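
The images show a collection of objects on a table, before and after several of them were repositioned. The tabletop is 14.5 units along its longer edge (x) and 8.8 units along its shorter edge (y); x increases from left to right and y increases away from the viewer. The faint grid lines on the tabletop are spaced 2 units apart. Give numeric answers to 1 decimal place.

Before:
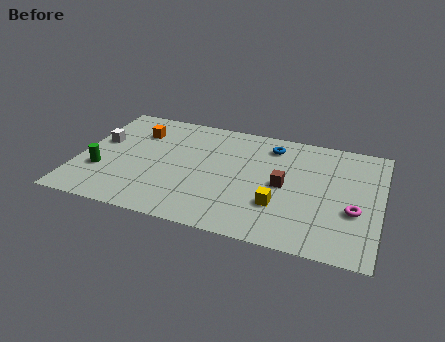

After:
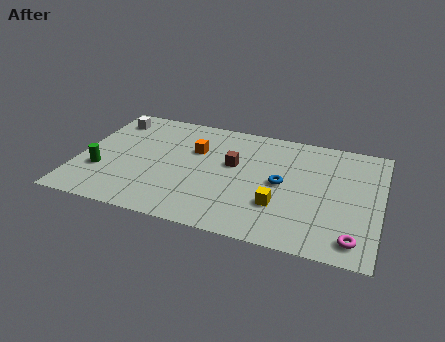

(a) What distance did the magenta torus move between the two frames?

2.0

The magenta torus moved from about (13.3, 3.3) to (13.4, 1.3), a distance of √(0.1² + 2.0²) ≈ 2.0.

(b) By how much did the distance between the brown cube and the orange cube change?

-5.6

They were about 7.6 units apart before and 2.0 after — 5.6 units closer together.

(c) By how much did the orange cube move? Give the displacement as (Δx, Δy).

(2.9, -0.7)

From the two frames, the orange cube sits at roughly (2.6, 6.5) before and (5.5, 5.8) after.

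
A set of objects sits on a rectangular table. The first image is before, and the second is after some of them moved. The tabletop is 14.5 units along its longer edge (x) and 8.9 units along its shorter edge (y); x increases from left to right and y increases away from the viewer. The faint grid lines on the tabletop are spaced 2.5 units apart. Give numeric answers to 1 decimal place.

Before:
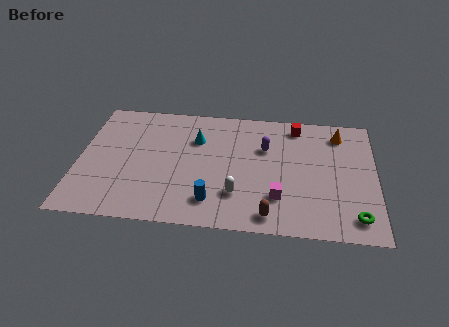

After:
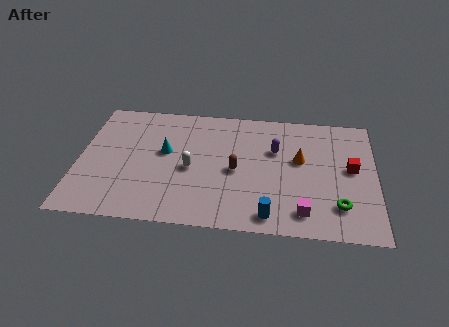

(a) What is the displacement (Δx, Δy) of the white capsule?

(-2.3, 1.6)

The white capsule was at about (7.8, 2.4) and moved to about (5.5, 4.0).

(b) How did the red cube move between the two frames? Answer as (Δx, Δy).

(2.7, -2.9)

From the two frames, the red cube sits at roughly (10.6, 7.7) before and (13.3, 4.8) after.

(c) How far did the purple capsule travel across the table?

0.5

The purple capsule moved from about (9.1, 5.9) to (9.6, 5.8), a distance of √(0.5² + 0.1²) ≈ 0.5.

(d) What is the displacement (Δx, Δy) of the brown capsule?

(-1.7, 3.0)

The brown capsule started near (9.4, 1.1) and ended near (7.7, 4.1).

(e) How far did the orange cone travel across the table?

2.8

The orange cone was near (12.7, 7.3) before and (10.8, 5.2) after, so it travelled √(1.9² + 2.1²) ≈ 2.8 units.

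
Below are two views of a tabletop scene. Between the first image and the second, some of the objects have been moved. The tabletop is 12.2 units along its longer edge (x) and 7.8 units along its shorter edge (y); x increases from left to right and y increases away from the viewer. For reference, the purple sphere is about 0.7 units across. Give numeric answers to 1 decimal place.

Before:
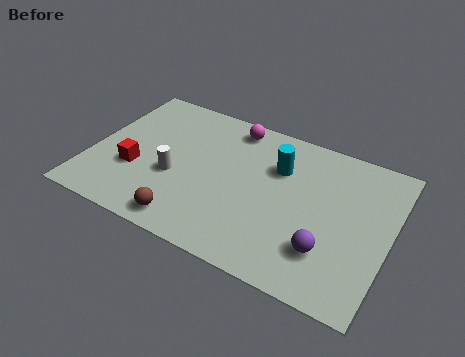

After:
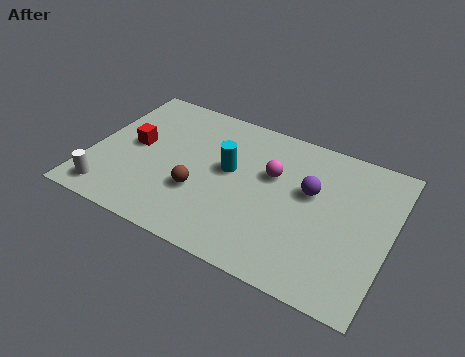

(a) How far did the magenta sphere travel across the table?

2.7

The magenta sphere moved from about (5.4, 6.8) to (7.3, 4.9), a distance of √(1.9² + 1.9²) ≈ 2.7.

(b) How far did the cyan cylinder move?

2.1

The cyan cylinder moved from about (7.5, 5.4) to (5.6, 4.4), a distance of √(1.9² + 1.0²) ≈ 2.1.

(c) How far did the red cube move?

1.3

The red cube was near (1.9, 2.8) before and (1.7, 4.1) after, so it travelled √(0.2² + 1.3²) ≈ 1.3 units.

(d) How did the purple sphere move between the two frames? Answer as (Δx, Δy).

(-1.0, 2.6)

The purple sphere started near (9.9, 2.1) and ended near (8.9, 4.7).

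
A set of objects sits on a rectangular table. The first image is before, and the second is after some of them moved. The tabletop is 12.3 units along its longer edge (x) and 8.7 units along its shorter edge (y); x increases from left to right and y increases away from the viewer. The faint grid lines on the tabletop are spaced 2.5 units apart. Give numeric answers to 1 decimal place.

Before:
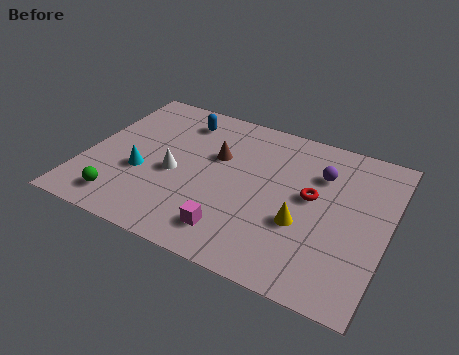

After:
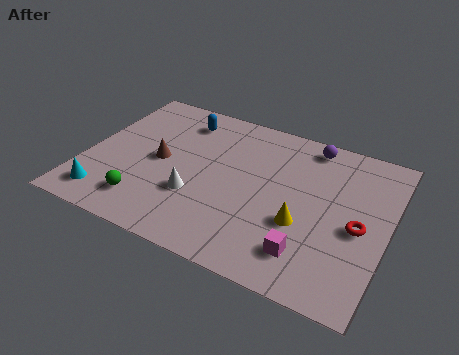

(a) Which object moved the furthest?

the magenta cube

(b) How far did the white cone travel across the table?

1.3

The white cone was near (3.7, 3.8) before and (4.7, 2.9) after, so it travelled √(1.0² + 0.9²) ≈ 1.3 units.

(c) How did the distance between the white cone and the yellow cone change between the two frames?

-1.0

The distance was about 5.3 in the first image and 4.3 in the second, so they moved 1.0 units closer together.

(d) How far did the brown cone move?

2.5

The brown cone was near (5.2, 5.5) before and (3.0, 4.3) after, so it travelled √(2.2² + 1.2²) ≈ 2.5 units.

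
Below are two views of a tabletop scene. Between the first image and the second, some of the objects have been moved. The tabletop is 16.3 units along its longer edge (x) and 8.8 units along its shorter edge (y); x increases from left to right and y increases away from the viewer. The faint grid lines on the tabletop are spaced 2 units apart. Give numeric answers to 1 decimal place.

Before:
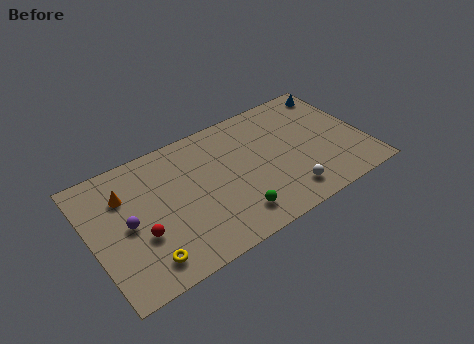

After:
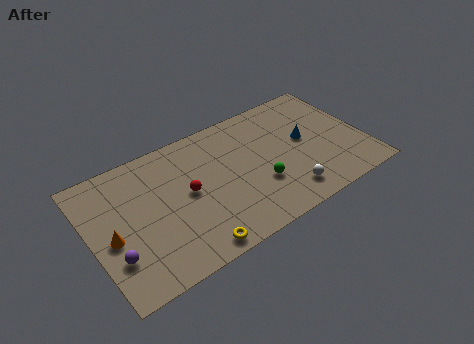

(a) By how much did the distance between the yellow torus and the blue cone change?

-5.5

They were about 14.0 units apart before and 8.5 after — 5.5 units closer together.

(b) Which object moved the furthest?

the blue cone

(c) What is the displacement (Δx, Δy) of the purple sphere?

(-1.0, -1.7)

The purple sphere started near (2.1, 4.3) and ended near (1.1, 2.6).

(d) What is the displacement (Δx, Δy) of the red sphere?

(3.0, 1.4)

The red sphere started near (2.7, 3.2) and ended near (5.7, 4.6).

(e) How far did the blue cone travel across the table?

3.7

From (15.3, 7.6) to (12.9, 4.8), the blue cone covered √(2.4² + 2.8²) ≈ 3.7 units.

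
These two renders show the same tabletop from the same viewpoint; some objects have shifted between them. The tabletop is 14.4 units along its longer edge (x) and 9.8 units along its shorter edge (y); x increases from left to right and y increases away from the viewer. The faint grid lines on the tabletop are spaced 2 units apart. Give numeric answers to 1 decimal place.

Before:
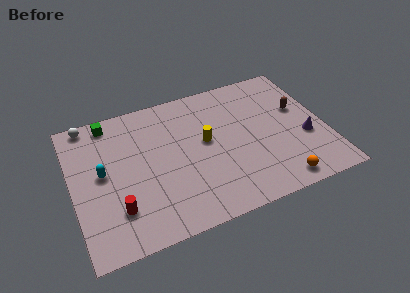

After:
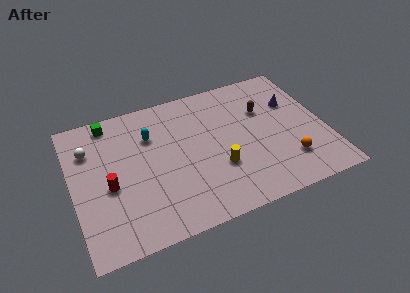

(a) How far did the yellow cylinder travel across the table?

2.2

From (7.6, 5.4) to (8.1, 3.3), the yellow cylinder covered √(0.5² + 2.1²) ≈ 2.2 units.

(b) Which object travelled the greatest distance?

the cyan capsule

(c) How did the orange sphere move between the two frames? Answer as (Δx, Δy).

(0.7, 1.3)

The orange sphere started near (11.3, 1.1) and ended near (12.0, 2.4).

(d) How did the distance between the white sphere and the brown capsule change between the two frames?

-2.3

They were about 12.3 units apart before and 10.0 after — 2.3 units closer together.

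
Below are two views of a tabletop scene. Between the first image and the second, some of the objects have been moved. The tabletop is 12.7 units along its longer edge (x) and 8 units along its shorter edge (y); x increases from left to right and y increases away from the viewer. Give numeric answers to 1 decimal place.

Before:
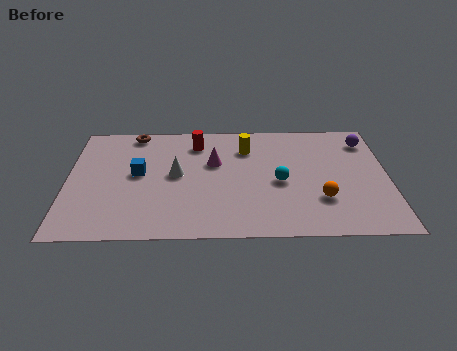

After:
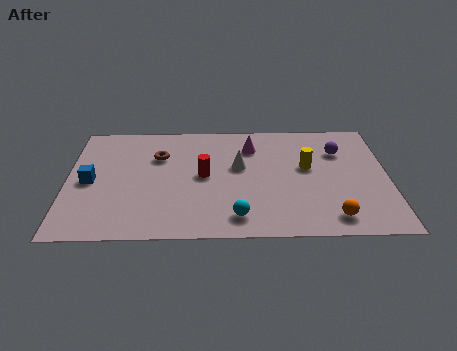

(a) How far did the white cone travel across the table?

2.5

The white cone was near (4.3, 4.2) before and (6.8, 4.7) after, so it travelled √(2.5² + 0.5²) ≈ 2.5 units.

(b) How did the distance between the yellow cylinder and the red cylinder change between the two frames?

+2.1

Before: roughly 2.0 units apart; after: 4.1. That's 2.1 units further apart.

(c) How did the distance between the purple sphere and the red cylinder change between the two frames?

-1.2

The distance was about 6.8 in the first image and 5.6 in the second, so they moved 1.2 units closer together.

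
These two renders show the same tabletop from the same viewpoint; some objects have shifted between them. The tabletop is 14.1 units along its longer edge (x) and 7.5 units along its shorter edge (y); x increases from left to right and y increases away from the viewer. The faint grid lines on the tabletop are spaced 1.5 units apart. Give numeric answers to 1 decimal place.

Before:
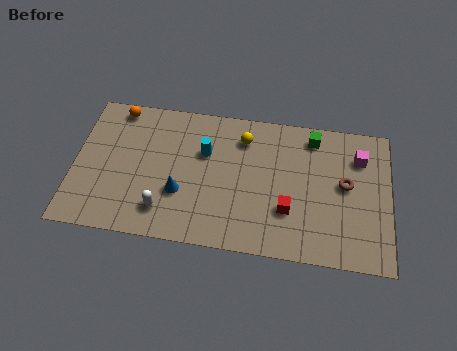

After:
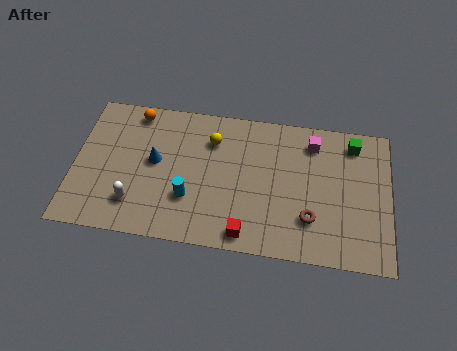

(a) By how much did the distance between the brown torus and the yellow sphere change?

+0.8

They were about 4.9 units apart before and 5.7 after — 0.8 units further apart.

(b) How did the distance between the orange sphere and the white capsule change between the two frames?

-0.8

They were about 5.6 units apart before and 4.8 after — 0.8 units closer together.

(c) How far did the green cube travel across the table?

1.8

From (10.6, 6.4) to (12.4, 6.3), the green cube covered √(1.8² + 0.1²) ≈ 1.8 units.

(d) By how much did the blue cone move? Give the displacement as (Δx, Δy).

(-1.2, 1.5)

The blue cone was at about (4.8, 2.6) and moved to about (3.6, 4.1).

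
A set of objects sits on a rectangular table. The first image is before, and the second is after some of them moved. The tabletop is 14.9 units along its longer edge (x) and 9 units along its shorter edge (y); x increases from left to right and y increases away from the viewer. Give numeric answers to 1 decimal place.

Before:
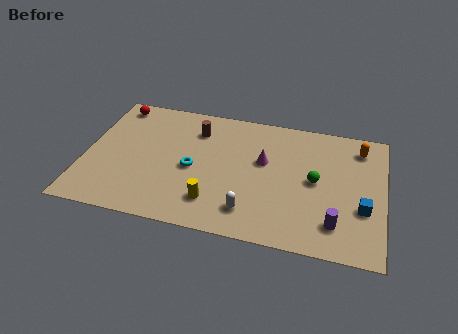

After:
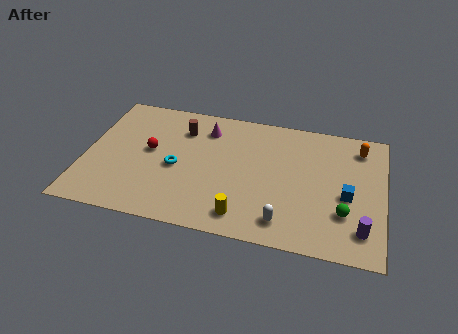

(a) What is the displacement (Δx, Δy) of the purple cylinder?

(1.3, -0.1)

The purple cylinder started near (12.6, 1.9) and ended near (13.9, 1.8).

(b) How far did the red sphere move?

3.6

The red sphere was near (1.2, 7.9) before and (3.2, 4.9) after, so it travelled √(2.0² + 3.0²) ≈ 3.6 units.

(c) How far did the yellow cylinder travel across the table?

1.6

The yellow cylinder moved from about (6.6, 2.0) to (8.1, 1.4), a distance of √(1.5² + 0.6²) ≈ 1.6.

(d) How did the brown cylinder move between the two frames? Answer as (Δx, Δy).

(-0.7, -0.1)

The brown cylinder started near (5.4, 6.9) and ended near (4.7, 6.8).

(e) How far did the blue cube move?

1.1

From (13.9, 3.2) to (13.1, 3.9), the blue cube covered √(0.8² + 0.7²) ≈ 1.1 units.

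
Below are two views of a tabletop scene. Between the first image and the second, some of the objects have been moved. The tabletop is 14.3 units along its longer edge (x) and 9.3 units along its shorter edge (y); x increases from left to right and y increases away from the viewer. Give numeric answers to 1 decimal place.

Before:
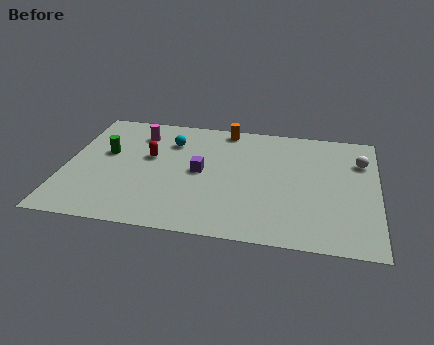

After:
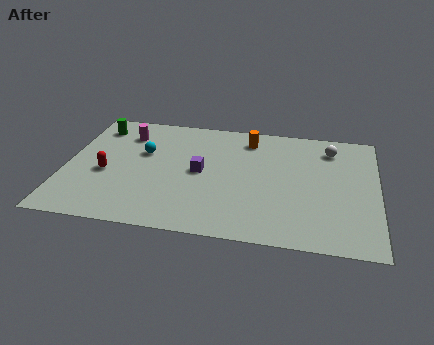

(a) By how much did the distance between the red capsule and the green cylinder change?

+1.8

They were about 2.0 units apart before and 3.8 after — 1.8 units further apart.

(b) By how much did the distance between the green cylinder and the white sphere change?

-0.9

The distance was about 11.8 in the first image and 10.9 in the second, so they moved 0.9 units closer together.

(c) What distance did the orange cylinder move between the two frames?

1.3

From (7.2, 8.4) to (8.3, 7.7), the orange cylinder covered √(1.1² + 0.7²) ≈ 1.3 units.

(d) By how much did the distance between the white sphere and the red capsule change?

+1.0

Before: roughly 9.8 units apart; after: 10.8. That's 1.0 units further apart.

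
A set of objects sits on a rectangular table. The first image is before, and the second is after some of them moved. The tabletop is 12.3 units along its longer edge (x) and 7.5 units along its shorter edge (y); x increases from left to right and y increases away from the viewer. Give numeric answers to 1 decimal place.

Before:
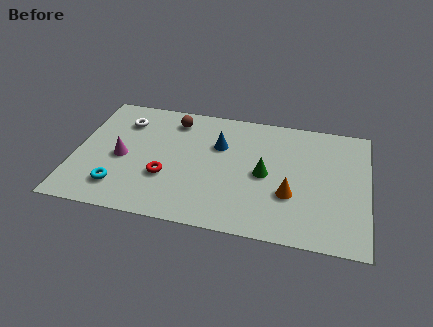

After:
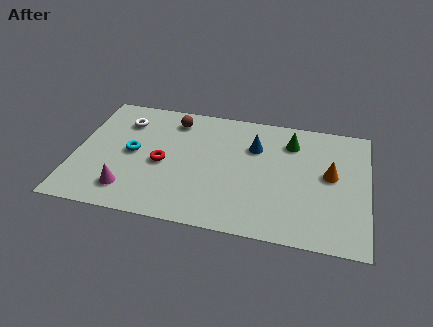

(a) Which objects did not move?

the white torus and the brown sphere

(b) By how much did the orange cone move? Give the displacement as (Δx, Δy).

(1.6, 1.5)

The orange cone was at about (9.1, 2.6) and moved to about (10.7, 4.1).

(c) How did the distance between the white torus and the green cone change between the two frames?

+0.6

The distance was about 6.5 in the first image and 7.1 in the second, so they moved 0.6 units further apart.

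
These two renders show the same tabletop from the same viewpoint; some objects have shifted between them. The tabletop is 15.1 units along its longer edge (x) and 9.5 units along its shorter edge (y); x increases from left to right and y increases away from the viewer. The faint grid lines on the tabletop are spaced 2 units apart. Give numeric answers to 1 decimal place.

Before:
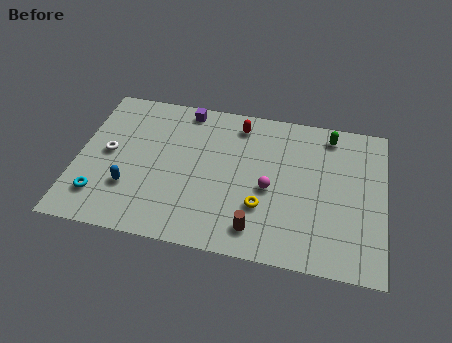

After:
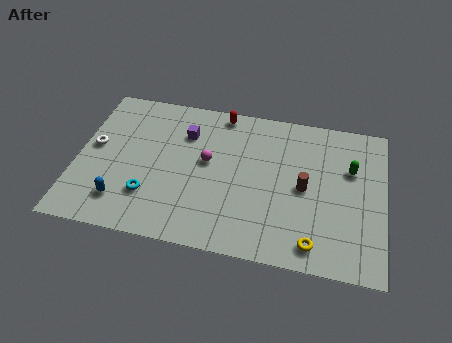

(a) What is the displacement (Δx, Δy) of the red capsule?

(-0.9, 0.6)

The red capsule started near (7.8, 8.0) and ended near (6.9, 8.6).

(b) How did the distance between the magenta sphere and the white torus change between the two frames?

-2.4

The distance was about 8.0 in the first image and 5.6 in the second, so they moved 2.4 units closer together.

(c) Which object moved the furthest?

the brown cylinder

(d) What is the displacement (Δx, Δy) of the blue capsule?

(-0.3, -0.9)

From the two frames, the blue capsule sits at roughly (2.7, 2.9) before and (2.4, 2.0) after.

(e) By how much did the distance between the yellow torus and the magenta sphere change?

+5.5

Before: roughly 1.2 units apart; after: 6.7. That's 5.5 units further apart.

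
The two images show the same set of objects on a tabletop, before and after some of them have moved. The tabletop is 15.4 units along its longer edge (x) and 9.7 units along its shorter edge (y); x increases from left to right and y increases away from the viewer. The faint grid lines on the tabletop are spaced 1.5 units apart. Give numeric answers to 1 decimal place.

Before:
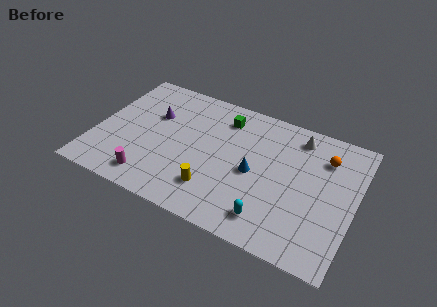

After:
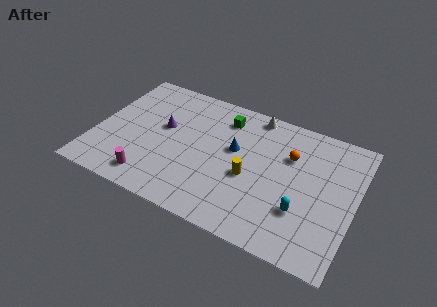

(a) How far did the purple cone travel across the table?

1.0

The purple cone moved from about (3.2, 6.3) to (3.9, 5.6), a distance of √(0.7² + 0.7²) ≈ 1.0.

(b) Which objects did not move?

the green cube and the magenta cylinder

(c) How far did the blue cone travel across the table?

1.8

From (9.5, 4.5) to (8.2, 5.7), the blue cone covered √(1.3² + 1.2²) ≈ 1.8 units.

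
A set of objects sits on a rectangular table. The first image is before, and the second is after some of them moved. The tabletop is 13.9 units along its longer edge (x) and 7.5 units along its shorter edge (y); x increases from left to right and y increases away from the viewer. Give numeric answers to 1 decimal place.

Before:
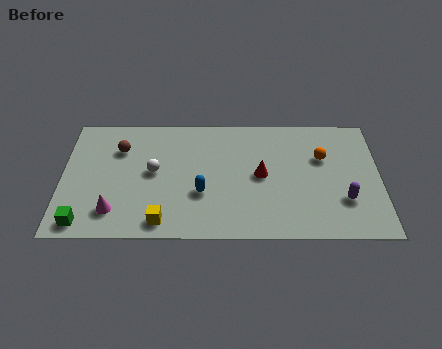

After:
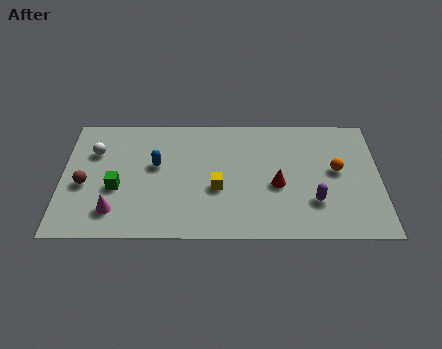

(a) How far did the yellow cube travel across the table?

3.1

The yellow cube moved from about (4.4, 1.0) to (6.8, 3.0), a distance of √(2.4² + 2.0²) ≈ 3.1.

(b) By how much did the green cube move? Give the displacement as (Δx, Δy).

(1.4, 2.1)

The green cube started near (1.0, 0.9) and ended near (2.4, 3.0).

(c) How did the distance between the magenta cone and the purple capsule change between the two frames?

-1.3

They were about 10.0 units apart before and 8.7 after — 1.3 units closer together.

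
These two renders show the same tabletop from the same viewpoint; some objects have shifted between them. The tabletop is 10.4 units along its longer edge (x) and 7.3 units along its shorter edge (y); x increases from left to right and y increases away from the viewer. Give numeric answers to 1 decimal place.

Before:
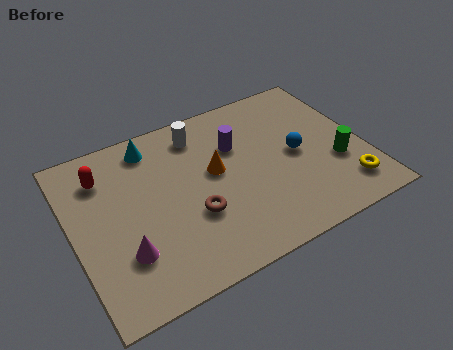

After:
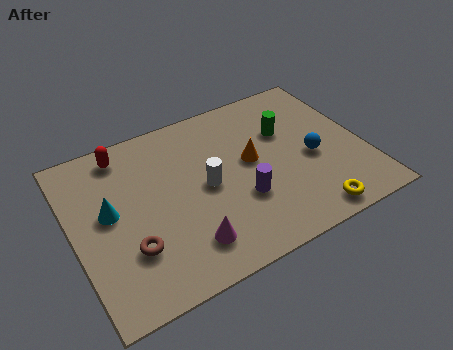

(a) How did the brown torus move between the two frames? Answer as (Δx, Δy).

(-2.3, -0.4)

From the two frames, the brown torus sits at roughly (4.1, 2.6) before and (1.8, 2.2) after.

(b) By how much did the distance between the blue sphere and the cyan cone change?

+1.7

The distance was about 5.5 in the first image and 7.2 in the second, so they moved 1.7 units further apart.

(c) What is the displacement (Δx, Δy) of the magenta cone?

(2.1, -0.6)

The magenta cone started near (1.6, 2.1) and ended near (3.7, 1.5).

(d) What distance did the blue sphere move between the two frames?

0.6

From (8.0, 3.6) to (8.5, 3.2), the blue sphere covered √(0.5² + 0.4²) ≈ 0.6 units.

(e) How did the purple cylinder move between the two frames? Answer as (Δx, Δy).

(-0.2, -2.4)

The purple cylinder started near (6.0, 4.9) and ended near (5.8, 2.5).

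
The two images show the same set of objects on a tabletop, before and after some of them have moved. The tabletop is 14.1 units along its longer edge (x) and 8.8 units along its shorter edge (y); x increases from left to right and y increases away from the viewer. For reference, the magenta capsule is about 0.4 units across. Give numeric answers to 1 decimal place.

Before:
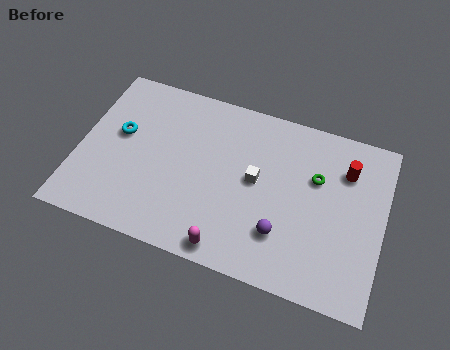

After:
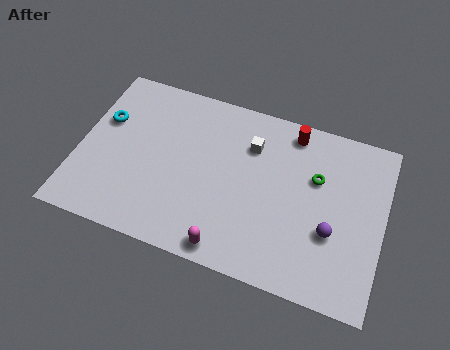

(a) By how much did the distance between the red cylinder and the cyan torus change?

-1.6

Before: roughly 10.5 units apart; after: 8.9. That's 1.6 units closer together.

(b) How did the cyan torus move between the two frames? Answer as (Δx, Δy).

(-0.8, 0.5)

The cyan torus started near (1.8, 5.1) and ended near (1.0, 5.6).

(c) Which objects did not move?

the magenta capsule and the green torus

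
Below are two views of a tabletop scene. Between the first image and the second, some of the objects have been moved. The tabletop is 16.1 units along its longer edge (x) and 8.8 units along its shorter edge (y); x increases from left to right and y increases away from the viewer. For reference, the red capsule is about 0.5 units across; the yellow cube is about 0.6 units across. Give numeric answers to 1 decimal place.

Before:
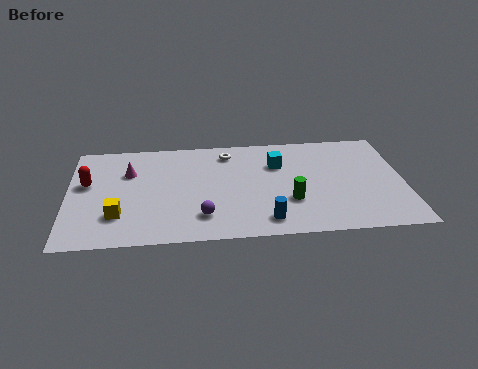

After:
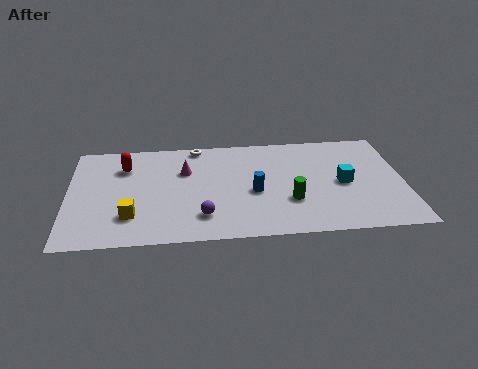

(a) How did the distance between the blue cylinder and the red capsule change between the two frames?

-2.5

Before: roughly 9.3 units apart; after: 6.8. That's 2.5 units closer together.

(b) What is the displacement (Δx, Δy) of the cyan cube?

(3.1, -1.9)

From the two frames, the cyan cube sits at roughly (10.1, 6.1) before and (13.2, 4.2) after.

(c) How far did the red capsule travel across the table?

2.2

From (0.9, 5.2) to (2.7, 6.5), the red capsule covered √(1.8² + 1.3²) ≈ 2.2 units.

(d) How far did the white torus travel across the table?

1.7

The white torus moved from about (7.7, 7.3) to (6.2, 8.0), a distance of √(1.5² + 0.7²) ≈ 1.7.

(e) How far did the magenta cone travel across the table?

2.7

The magenta cone moved from about (2.9, 6.0) to (5.6, 5.9), a distance of √(2.7² + 0.1²) ≈ 2.7.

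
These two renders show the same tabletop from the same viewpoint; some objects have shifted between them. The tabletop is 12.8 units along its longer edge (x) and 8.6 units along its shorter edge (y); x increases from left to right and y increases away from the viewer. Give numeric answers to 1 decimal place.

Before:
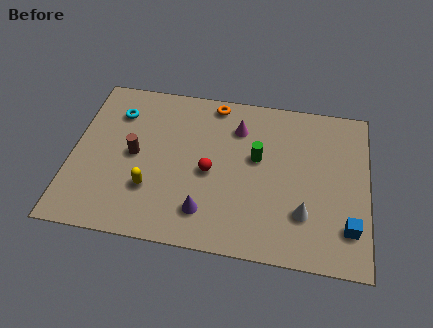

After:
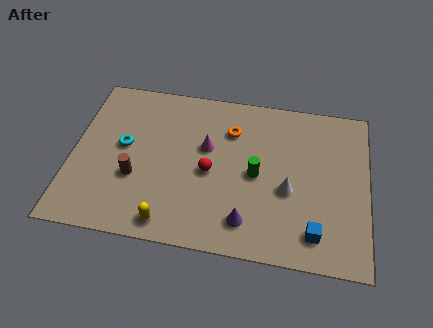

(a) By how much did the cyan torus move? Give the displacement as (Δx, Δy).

(0.4, -1.8)

From the two frames, the cyan torus sits at roughly (1.8, 6.5) before and (2.2, 4.7) after.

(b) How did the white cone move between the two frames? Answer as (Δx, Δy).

(-0.7, 1.1)

The white cone started near (10.1, 2.4) and ended near (9.4, 3.5).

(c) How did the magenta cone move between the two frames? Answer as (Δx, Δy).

(-1.3, -1.3)

The magenta cone started near (7.1, 6.5) and ended near (5.8, 5.2).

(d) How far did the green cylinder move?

0.9

The green cylinder was near (8.0, 5.0) before and (8.0, 4.1) after, so it travelled √(0.0² + 0.9²) ≈ 0.9 units.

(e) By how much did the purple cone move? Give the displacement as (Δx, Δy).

(1.8, -0.2)

From the two frames, the purple cone sits at roughly (5.9, 1.8) before and (7.7, 1.6) after.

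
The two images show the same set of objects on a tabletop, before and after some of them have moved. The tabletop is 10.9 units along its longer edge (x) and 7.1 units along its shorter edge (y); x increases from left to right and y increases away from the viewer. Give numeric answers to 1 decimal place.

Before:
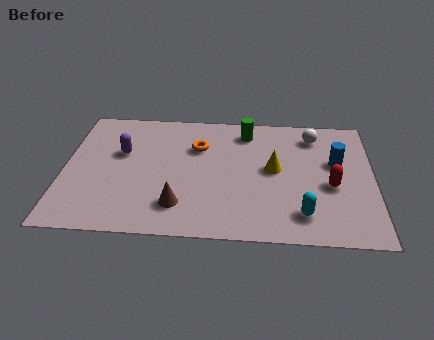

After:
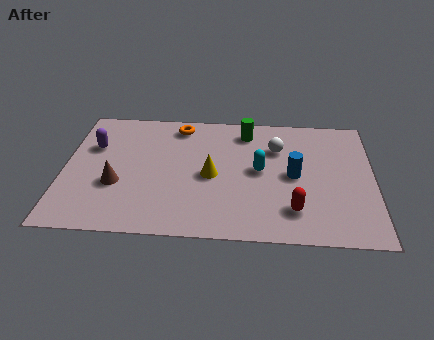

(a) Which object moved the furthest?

the cyan capsule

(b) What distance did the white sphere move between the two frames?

1.5

The white sphere was near (8.8, 5.8) before and (7.5, 5.0) after, so it travelled √(1.3² + 0.8²) ≈ 1.5 units.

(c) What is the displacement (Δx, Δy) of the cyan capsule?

(-1.5, 2.3)

From the two frames, the cyan capsule sits at roughly (8.4, 1.4) before and (6.9, 3.7) after.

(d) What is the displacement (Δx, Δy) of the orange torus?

(-0.7, 1.2)

From the two frames, the orange torus sits at roughly (4.7, 4.9) before and (4.0, 6.1) after.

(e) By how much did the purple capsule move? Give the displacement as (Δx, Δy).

(-1.0, 0.3)

The purple capsule started near (2.0, 4.4) and ended near (1.0, 4.7).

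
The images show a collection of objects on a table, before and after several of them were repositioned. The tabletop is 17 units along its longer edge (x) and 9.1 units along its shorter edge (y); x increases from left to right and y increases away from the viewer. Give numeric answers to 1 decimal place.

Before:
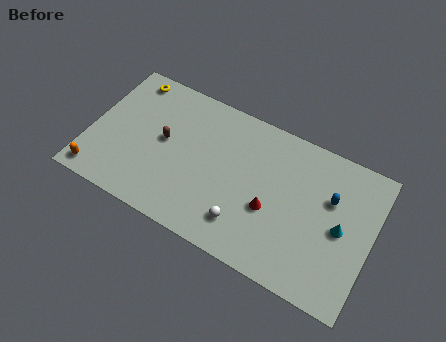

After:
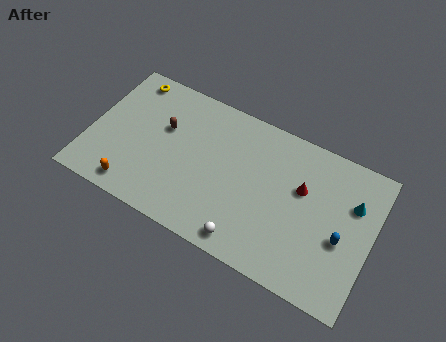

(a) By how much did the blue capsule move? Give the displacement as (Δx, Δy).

(0.9, -2.1)

The blue capsule was at about (14.4, 5.9) and moved to about (15.3, 3.8).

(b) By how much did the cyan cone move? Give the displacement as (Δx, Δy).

(0.5, 1.8)

The cyan cone was at about (15.2, 4.4) and moved to about (15.7, 6.2).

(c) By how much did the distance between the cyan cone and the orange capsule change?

-1.1

They were about 14.7 units apart before and 13.6 after — 1.1 units closer together.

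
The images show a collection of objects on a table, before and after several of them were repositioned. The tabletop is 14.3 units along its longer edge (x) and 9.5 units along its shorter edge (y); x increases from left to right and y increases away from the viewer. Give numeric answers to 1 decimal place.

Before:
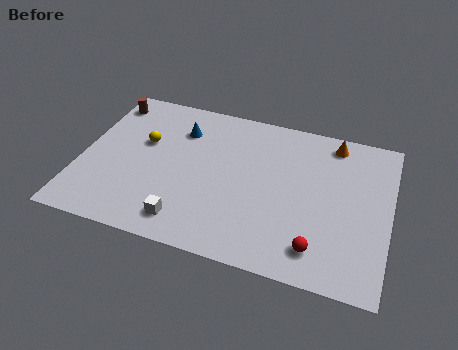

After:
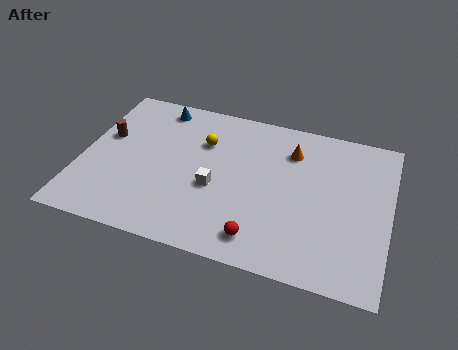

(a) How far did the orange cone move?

2.2

The orange cone was near (11.5, 8.3) before and (9.6, 7.2) after, so it travelled √(1.9² + 1.1²) ≈ 2.2 units.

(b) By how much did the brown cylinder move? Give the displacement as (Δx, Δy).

(0.2, -2.3)

The brown cylinder started near (0.8, 8.0) and ended near (1.0, 5.7).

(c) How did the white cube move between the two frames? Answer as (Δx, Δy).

(1.1, 2.4)

From the two frames, the white cube sits at roughly (5.2, 1.5) before and (6.3, 3.9) after.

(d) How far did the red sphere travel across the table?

2.6

From (11.2, 1.7) to (8.6, 1.5), the red sphere covered √(2.6² + 0.2²) ≈ 2.6 units.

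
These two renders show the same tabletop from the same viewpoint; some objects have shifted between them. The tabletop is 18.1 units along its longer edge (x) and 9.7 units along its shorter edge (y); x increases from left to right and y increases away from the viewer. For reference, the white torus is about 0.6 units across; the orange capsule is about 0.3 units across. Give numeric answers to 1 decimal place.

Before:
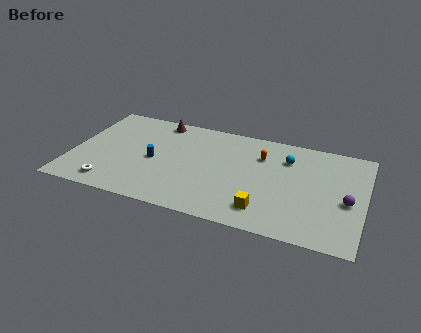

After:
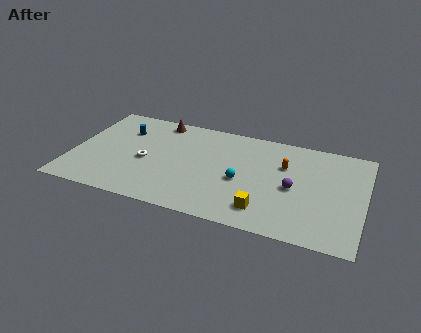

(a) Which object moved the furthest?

the cyan sphere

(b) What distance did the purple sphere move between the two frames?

3.3

From (17.1, 4.2) to (13.8, 4.5), the purple sphere covered √(3.3² + 0.3²) ≈ 3.3 units.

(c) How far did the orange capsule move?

1.6

The orange capsule moved from about (11.6, 7.0) to (13.1, 6.5), a distance of √(1.5² + 0.5²) ≈ 1.6.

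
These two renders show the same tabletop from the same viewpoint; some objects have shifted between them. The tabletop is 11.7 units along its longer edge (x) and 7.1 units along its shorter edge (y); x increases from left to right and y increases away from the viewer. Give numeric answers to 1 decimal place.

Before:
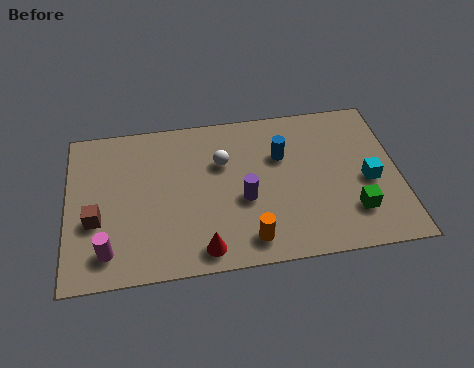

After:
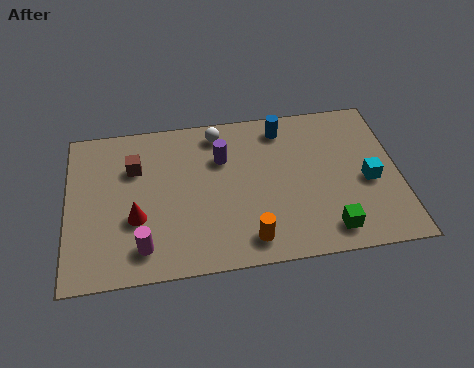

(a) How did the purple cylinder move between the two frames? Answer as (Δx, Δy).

(-0.7, 2.0)

The purple cylinder was at about (6.2, 2.9) and moved to about (5.5, 4.9).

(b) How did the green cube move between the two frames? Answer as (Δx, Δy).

(-0.9, -0.7)

The green cube was at about (10.0, 1.8) and moved to about (9.1, 1.1).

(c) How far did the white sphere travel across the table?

1.4

From (5.5, 4.7) to (5.4, 6.1), the white sphere covered √(0.1² + 1.4²) ≈ 1.4 units.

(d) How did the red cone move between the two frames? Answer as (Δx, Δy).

(-2.3, 1.7)

The red cone started near (4.7, 0.9) and ended near (2.4, 2.6).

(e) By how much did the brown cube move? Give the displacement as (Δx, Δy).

(1.4, 2.2)

From the two frames, the brown cube sits at roughly (1.0, 2.7) before and (2.4, 4.9) after.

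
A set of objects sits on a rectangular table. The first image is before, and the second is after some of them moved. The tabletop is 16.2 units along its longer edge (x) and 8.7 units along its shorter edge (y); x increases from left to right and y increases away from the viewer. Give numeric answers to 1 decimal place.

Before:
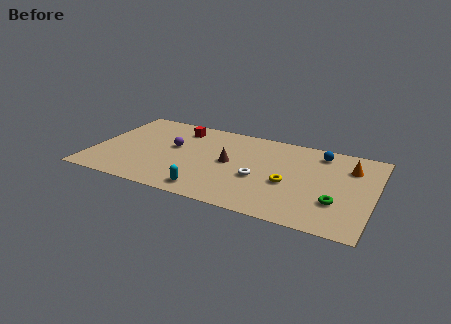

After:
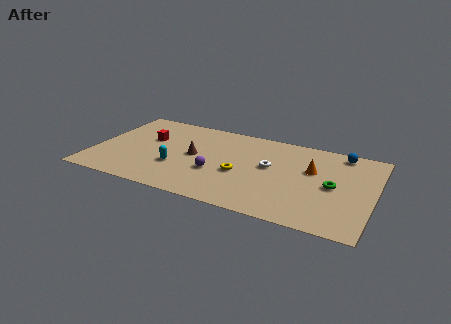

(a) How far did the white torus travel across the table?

1.5

The white torus moved from about (9.7, 3.5) to (10.2, 4.9), a distance of √(0.5² + 1.4²) ≈ 1.5.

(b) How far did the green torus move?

1.5

From (14.2, 2.7) to (13.9, 4.2), the green torus covered √(0.3² + 1.5²) ≈ 1.5 units.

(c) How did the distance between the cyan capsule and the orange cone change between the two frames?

-1.2

They were about 9.3 units apart before and 8.1 after — 1.2 units closer together.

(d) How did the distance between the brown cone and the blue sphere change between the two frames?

+3.2

Before: roughly 5.7 units apart; after: 8.9. That's 3.2 units further apart.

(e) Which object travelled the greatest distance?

the purple sphere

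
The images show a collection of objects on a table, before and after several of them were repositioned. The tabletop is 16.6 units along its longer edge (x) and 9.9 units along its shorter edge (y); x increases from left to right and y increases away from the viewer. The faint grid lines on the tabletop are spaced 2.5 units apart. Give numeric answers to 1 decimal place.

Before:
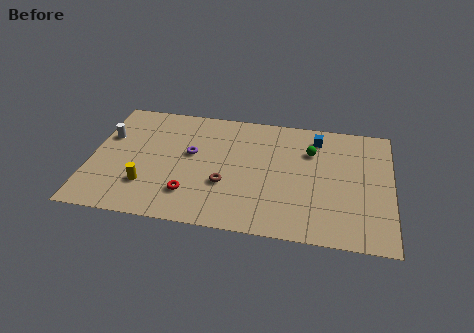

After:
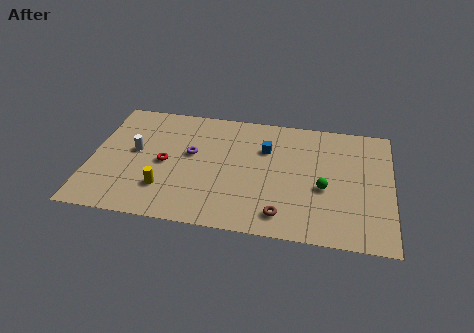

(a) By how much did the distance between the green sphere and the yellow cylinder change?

-1.1

The distance was about 9.9 in the first image and 8.8 in the second, so they moved 1.1 units closer together.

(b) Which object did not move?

the purple torus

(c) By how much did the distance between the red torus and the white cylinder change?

-4.4

They were about 6.2 units apart before and 1.8 after — 4.4 units closer together.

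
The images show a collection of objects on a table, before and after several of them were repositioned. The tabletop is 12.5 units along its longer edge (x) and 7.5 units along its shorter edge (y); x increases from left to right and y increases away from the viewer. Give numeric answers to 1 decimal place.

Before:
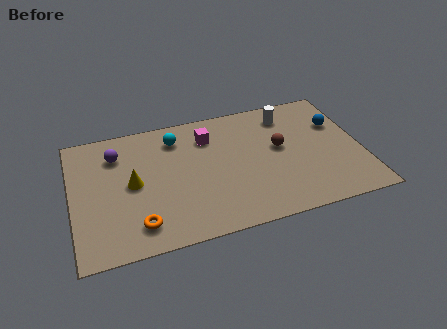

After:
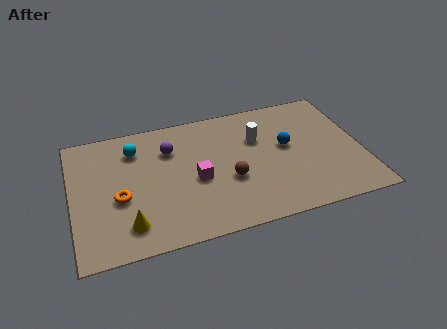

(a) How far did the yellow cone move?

2.3

The yellow cone moved from about (2.6, 3.8) to (2.3, 1.5), a distance of √(0.3² + 2.3²) ≈ 2.3.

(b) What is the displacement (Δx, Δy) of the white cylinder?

(-1.4, -1.1)

The white cylinder started near (9.5, 6.1) and ended near (8.1, 5.0).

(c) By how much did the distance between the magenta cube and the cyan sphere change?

+2.1

Before: roughly 1.4 units apart; after: 3.5. That's 2.1 units further apart.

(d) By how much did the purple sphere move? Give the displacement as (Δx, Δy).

(2.3, -0.3)

The purple sphere started near (2.0, 5.7) and ended near (4.3, 5.4).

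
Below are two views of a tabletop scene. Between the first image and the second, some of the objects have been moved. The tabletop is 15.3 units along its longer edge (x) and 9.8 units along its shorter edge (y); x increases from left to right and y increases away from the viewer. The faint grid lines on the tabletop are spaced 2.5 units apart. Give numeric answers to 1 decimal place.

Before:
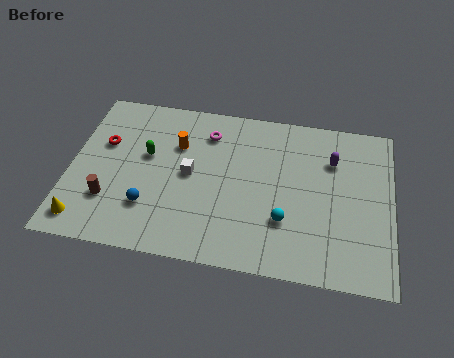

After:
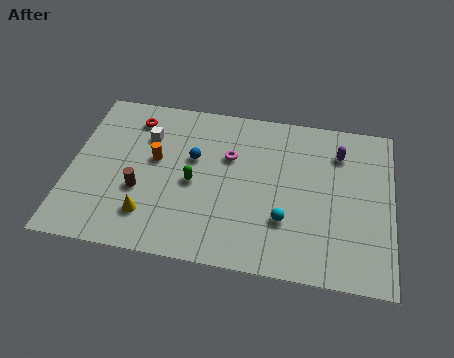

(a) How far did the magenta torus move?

1.7

The magenta torus moved from about (6.4, 7.7) to (7.5, 6.4), a distance of √(1.1² + 1.3²) ≈ 1.7.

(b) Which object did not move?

the cyan sphere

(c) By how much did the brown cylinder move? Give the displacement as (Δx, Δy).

(1.4, 0.8)

From the two frames, the brown cylinder sits at roughly (2.0, 2.8) before and (3.4, 3.6) after.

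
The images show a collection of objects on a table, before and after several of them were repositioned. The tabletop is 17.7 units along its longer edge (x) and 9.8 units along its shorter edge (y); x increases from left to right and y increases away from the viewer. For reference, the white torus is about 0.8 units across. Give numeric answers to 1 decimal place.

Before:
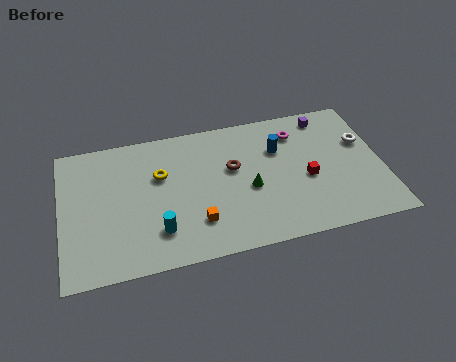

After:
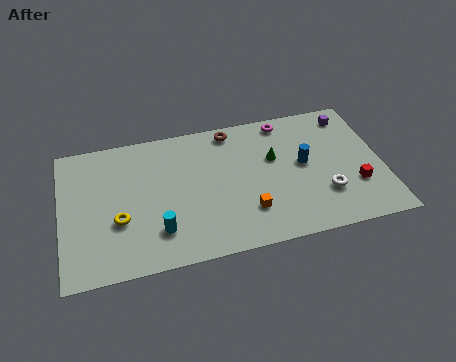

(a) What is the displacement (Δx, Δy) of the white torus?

(-2.4, -3.3)

The white torus was at about (16.8, 6.2) and moved to about (14.4, 2.9).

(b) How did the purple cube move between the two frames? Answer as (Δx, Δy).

(1.3, -0.2)

From the two frames, the purple cube sits at roughly (14.9, 8.5) before and (16.2, 8.3) after.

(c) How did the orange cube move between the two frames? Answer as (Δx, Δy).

(2.8, 0.1)

The orange cube started near (7.3, 2.5) and ended near (10.1, 2.6).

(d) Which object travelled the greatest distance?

the white torus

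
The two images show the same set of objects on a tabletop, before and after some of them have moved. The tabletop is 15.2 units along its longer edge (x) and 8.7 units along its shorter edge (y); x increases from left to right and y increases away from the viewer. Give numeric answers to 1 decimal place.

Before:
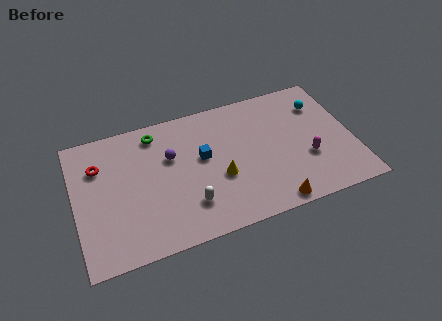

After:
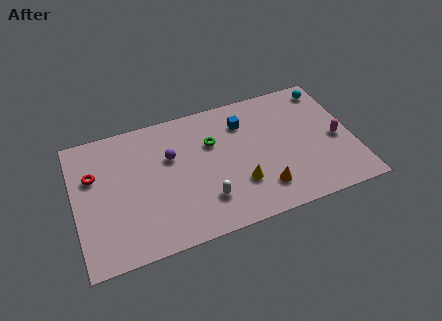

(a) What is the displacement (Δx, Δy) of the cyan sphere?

(0.5, 1.0)

The cyan sphere started near (13.7, 6.5) and ended near (14.2, 7.5).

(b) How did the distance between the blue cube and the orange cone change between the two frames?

-0.7

Before: roughly 5.4 units apart; after: 4.7. That's 0.7 units closer together.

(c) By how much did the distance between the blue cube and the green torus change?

-1.4

They were about 3.4 units apart before and 2.0 after — 1.4 units closer together.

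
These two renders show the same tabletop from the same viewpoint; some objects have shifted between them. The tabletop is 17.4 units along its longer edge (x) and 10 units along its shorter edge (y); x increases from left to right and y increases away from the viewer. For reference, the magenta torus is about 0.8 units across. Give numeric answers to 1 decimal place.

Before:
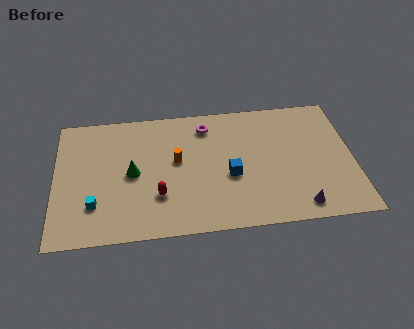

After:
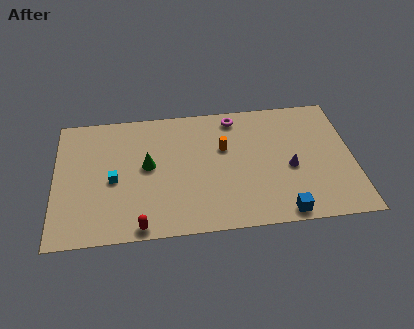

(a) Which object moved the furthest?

the blue cube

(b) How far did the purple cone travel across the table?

3.0

The purple cone was near (14.1, 1.3) before and (13.7, 4.3) after, so it travelled √(0.4² + 3.0²) ≈ 3.0 units.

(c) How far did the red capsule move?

2.5

The red capsule was near (6.0, 3.0) before and (4.9, 0.8) after, so it travelled √(1.1² + 2.2²) ≈ 2.5 units.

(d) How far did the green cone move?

1.0

The green cone was near (4.5, 4.9) before and (5.4, 5.4) after, so it travelled √(0.9² + 0.5²) ≈ 1.0 units.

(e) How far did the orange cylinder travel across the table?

2.9

The orange cylinder was near (7.1, 5.6) before and (9.9, 6.3) after, so it travelled √(2.8² + 0.7²) ≈ 2.9 units.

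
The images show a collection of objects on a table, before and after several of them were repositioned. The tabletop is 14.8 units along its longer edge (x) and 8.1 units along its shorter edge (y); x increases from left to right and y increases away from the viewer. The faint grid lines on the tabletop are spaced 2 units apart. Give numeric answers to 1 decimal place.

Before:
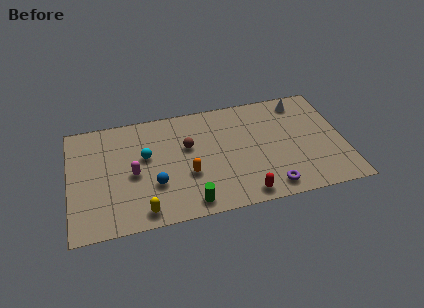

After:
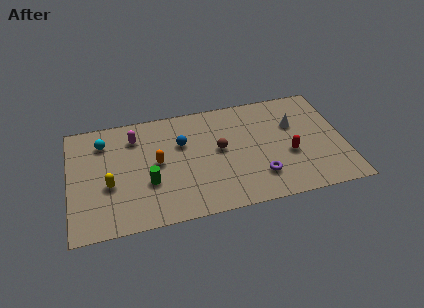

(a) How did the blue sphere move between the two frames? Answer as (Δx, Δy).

(1.6, 2.6)

The blue sphere started near (4.5, 2.7) and ended near (6.1, 5.3).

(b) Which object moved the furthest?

the red capsule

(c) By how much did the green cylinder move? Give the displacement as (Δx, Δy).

(-2.1, 1.9)

The green cylinder started near (6.3, 1.0) and ended near (4.2, 2.9).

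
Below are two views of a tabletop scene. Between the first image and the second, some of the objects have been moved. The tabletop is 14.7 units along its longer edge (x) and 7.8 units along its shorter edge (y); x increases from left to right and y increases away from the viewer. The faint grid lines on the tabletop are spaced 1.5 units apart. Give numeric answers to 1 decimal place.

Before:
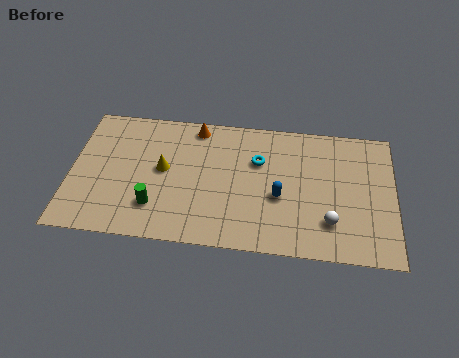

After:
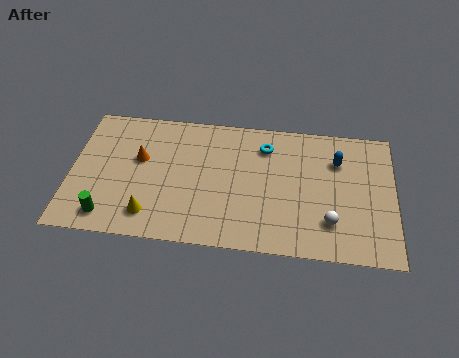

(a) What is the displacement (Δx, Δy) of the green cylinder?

(-2.1, -0.8)

The green cylinder was at about (3.9, 2.0) and moved to about (1.8, 1.2).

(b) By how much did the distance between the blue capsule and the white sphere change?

+1.0

The distance was about 2.6 in the first image and 3.6 in the second, so they moved 1.0 units further apart.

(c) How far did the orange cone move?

3.3

The orange cone moved from about (5.6, 6.9) to (3.1, 4.7), a distance of √(2.5² + 2.2²) ≈ 3.3.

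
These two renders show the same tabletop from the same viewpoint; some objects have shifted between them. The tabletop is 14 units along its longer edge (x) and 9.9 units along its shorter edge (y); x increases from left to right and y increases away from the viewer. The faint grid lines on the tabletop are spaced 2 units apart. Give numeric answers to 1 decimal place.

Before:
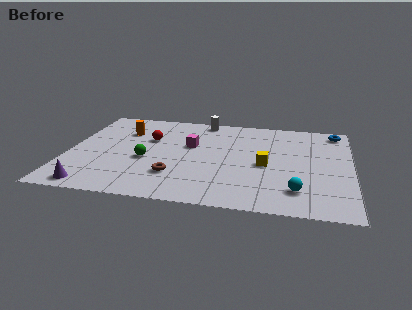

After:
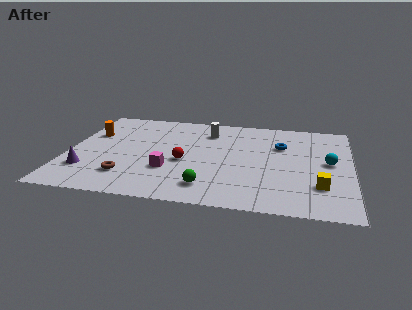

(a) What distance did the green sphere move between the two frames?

3.9

The green sphere moved from about (3.9, 4.1) to (7.1, 1.8), a distance of √(3.2² + 2.3²) ≈ 3.9.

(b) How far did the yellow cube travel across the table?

3.2

The yellow cube moved from about (9.8, 4.5) to (12.5, 2.7), a distance of √(2.7² + 1.8²) ≈ 3.2.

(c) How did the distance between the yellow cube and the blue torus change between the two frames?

-0.9

They were about 5.4 units apart before and 4.5 after — 0.9 units closer together.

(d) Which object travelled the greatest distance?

the green sphere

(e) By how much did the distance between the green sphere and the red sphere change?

+0.4

The distance was about 2.3 in the first image and 2.7 in the second, so they moved 0.4 units further apart.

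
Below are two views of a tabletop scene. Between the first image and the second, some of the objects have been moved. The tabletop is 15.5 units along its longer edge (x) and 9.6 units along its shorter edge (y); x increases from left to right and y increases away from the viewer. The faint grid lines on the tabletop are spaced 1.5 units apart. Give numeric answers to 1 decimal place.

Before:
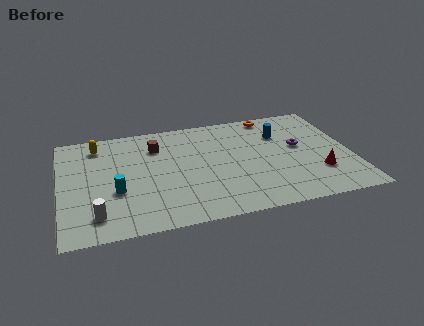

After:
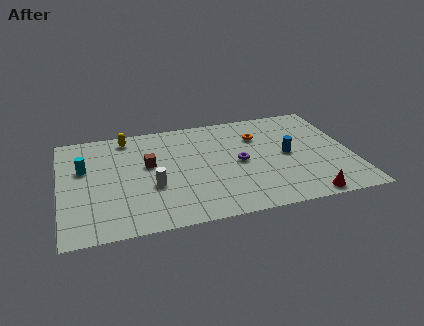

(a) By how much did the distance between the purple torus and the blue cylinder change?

+0.9

They were about 1.7 units apart before and 2.6 after — 0.9 units further apart.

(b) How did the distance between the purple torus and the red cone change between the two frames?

+2.3

The distance was about 2.7 in the first image and 5.0 in the second, so they moved 2.3 units further apart.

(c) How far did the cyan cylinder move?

2.9

The cyan cylinder moved from about (2.9, 3.6) to (1.3, 6.0), a distance of √(1.6² + 2.4²) ≈ 2.9.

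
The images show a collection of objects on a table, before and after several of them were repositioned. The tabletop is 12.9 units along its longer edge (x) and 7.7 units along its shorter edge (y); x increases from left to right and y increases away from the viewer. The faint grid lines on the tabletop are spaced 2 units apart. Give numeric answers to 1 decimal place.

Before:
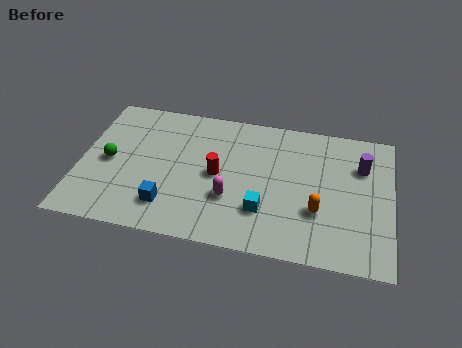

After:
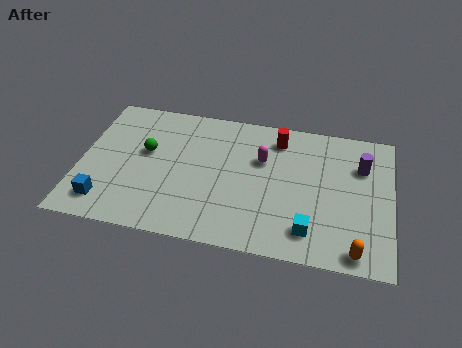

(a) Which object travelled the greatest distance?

the red cylinder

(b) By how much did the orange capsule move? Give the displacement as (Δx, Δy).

(1.6, -1.8)

The orange capsule started near (9.9, 2.6) and ended near (11.5, 0.8).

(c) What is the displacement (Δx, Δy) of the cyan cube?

(1.9, -0.7)

From the two frames, the cyan cube sits at roughly (7.7, 2.2) before and (9.6, 1.5) after.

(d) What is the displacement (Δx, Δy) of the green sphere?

(1.5, 0.8)

The green sphere was at about (1.2, 3.7) and moved to about (2.7, 4.5).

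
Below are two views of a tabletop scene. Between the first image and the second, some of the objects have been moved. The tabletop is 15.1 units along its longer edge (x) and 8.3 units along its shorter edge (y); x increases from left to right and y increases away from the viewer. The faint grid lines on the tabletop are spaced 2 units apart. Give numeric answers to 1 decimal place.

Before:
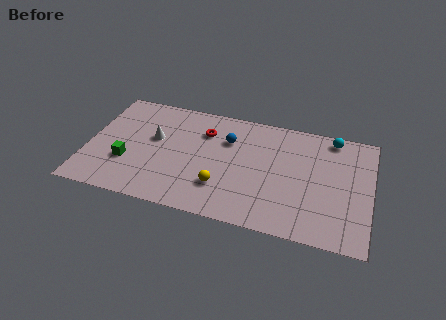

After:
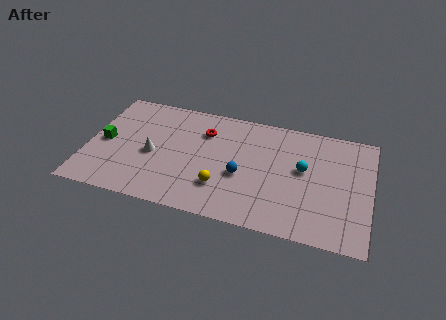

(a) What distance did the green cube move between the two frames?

1.8

The green cube moved from about (2.2, 2.8) to (0.9, 4.0), a distance of √(1.3² + 1.2²) ≈ 1.8.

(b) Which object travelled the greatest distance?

the cyan sphere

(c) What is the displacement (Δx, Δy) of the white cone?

(0.0, -1.2)

The white cone started near (3.5, 4.9) and ended near (3.5, 3.7).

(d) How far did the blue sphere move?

2.6

The blue sphere was near (7.4, 5.8) before and (8.3, 3.4) after, so it travelled √(0.9² + 2.4²) ≈ 2.6 units.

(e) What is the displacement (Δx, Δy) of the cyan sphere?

(-1.4, -2.7)

The cyan sphere started near (12.9, 7.4) and ended near (11.5, 4.7).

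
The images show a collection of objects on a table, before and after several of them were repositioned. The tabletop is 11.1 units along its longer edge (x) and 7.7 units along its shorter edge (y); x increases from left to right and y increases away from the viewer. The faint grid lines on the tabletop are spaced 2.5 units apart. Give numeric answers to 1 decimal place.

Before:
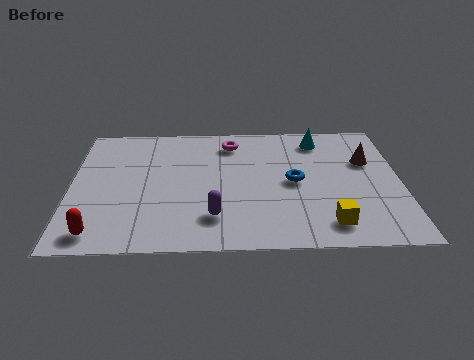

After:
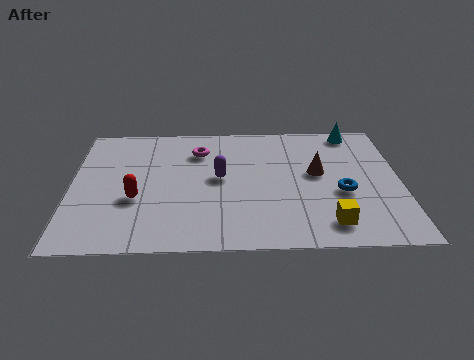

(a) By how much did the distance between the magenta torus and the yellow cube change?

+0.3

They were about 5.9 units apart before and 6.2 after — 0.3 units further apart.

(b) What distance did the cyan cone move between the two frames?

1.3

The cyan cone was near (8.4, 6.4) before and (9.6, 6.9) after, so it travelled √(1.2² + 0.5²) ≈ 1.3 units.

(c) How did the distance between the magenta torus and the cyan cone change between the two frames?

+2.4

Before: roughly 3.0 units apart; after: 5.4. That's 2.4 units further apart.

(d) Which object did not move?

the yellow cube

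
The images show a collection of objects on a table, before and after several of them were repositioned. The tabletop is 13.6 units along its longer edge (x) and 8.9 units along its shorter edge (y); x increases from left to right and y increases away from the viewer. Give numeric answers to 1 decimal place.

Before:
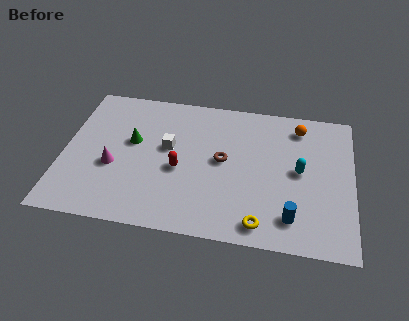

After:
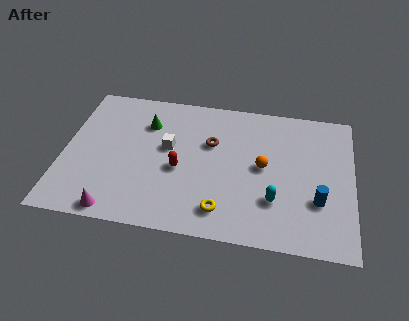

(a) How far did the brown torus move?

1.2

The brown torus moved from about (7.5, 4.7) to (6.9, 5.7), a distance of √(0.6² + 1.0²) ≈ 1.2.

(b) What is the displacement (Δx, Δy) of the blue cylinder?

(1.2, 1.2)

The blue cylinder was at about (10.8, 1.7) and moved to about (12.0, 2.9).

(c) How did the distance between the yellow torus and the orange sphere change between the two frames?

-3.0

The distance was about 6.5 in the first image and 3.5 in the second, so they moved 3.0 units closer together.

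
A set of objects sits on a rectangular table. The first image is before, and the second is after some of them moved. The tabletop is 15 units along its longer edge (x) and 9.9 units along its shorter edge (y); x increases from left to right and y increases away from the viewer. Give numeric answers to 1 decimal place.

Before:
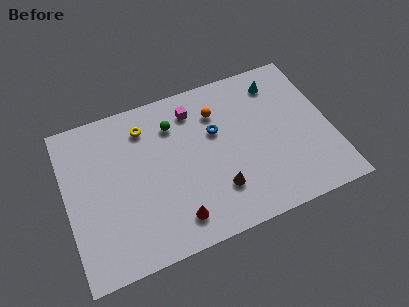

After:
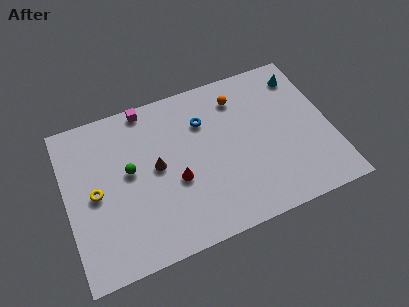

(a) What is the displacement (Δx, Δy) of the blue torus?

(-0.6, 0.9)

The blue torus started near (8.6, 6.2) and ended near (8.0, 7.1).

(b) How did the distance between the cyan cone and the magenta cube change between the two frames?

+4.1

They were about 4.9 units apart before and 9.0 after — 4.1 units further apart.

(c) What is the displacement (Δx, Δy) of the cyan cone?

(1.4, 0.0)

The cyan cone started near (12.4, 8.1) and ended near (13.8, 8.1).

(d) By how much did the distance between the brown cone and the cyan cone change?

+2.3

Before: roughly 6.9 units apart; after: 9.2. That's 2.3 units further apart.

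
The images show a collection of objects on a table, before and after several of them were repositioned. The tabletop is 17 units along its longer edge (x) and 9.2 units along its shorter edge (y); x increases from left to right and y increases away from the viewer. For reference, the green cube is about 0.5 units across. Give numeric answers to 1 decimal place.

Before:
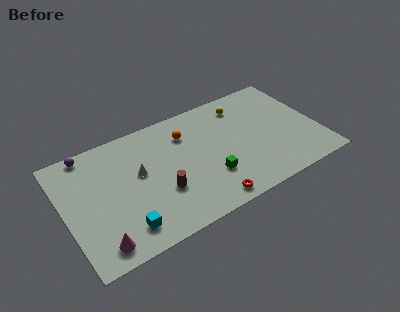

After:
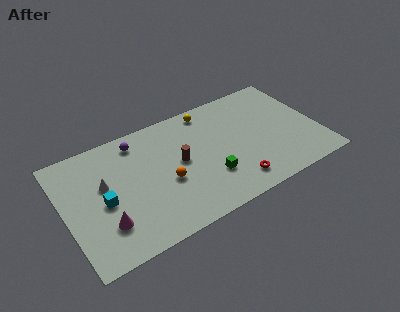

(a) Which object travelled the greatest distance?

the orange sphere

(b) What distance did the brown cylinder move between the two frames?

2.3

The brown cylinder was near (6.2, 3.2) before and (7.7, 4.9) after, so it travelled √(1.5² + 1.7²) ≈ 2.3 units.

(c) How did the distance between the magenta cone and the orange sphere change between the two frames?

-4.3

The distance was about 8.7 in the first image and 4.4 in the second, so they moved 4.3 units closer together.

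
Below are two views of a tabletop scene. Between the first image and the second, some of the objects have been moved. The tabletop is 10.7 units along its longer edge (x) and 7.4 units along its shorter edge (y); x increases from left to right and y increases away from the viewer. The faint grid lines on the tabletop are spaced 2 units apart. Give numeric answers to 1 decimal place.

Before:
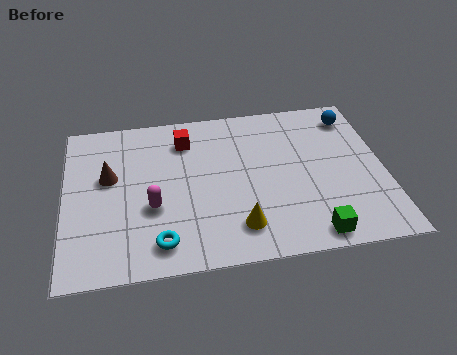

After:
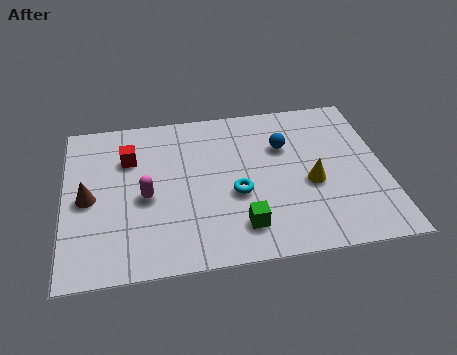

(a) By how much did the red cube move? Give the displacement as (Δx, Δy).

(-1.9, -0.6)

From the two frames, the red cube sits at roughly (4.1, 5.8) before and (2.2, 5.2) after.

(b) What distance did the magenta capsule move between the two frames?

0.5

From (2.9, 2.8) to (2.7, 3.3), the magenta capsule covered √(0.2² + 0.5²) ≈ 0.5 units.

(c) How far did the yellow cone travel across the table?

3.0

From (5.7, 1.5) to (8.2, 3.1), the yellow cone covered √(2.5² + 1.6²) ≈ 3.0 units.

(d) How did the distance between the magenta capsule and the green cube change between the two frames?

-2.0

The distance was about 5.6 in the first image and 3.6 in the second, so they moved 2.0 units closer together.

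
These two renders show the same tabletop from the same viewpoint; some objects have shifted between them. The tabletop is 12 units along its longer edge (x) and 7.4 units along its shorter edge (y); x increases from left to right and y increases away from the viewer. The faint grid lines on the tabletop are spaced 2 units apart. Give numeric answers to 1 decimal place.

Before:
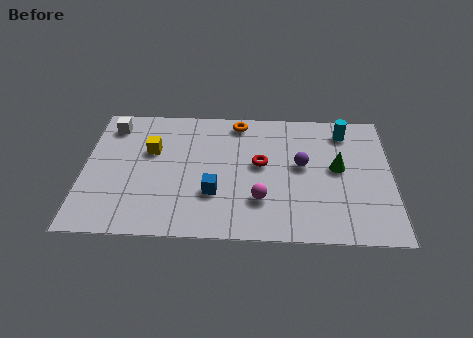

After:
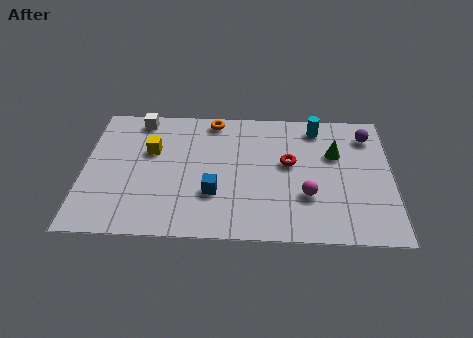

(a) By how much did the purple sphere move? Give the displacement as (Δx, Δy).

(2.6, 1.8)

From the two frames, the purple sphere sits at roughly (8.5, 4.1) before and (11.1, 5.9) after.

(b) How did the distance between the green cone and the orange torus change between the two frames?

+0.5

They were about 4.6 units apart before and 5.1 after — 0.5 units further apart.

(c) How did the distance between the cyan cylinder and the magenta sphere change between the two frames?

-1.3

The distance was about 5.2 in the first image and 3.9 in the second, so they moved 1.3 units closer together.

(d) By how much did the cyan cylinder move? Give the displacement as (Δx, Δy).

(-1.1, 0.2)

From the two frames, the cyan cylinder sits at roughly (10.2, 6.1) before and (9.1, 6.3) after.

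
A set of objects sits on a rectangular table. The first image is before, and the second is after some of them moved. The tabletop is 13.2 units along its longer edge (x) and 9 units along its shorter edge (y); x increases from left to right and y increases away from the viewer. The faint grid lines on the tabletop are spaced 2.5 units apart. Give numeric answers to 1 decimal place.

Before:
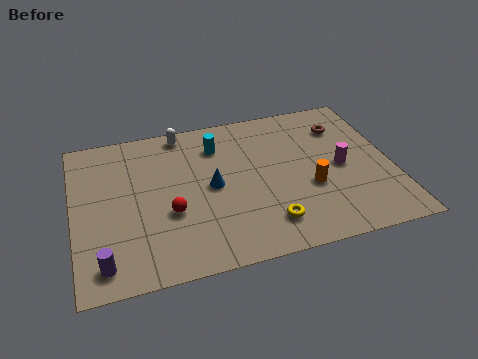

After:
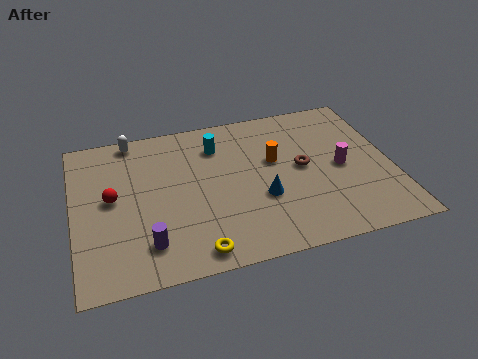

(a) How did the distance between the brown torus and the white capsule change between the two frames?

+0.9

The distance was about 6.8 in the first image and 7.7 in the second, so they moved 0.9 units further apart.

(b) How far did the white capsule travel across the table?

2.1

From (4.7, 8.1) to (2.6, 8.2), the white capsule covered √(2.1² + 0.1²) ≈ 2.1 units.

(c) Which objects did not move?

the magenta cylinder and the cyan cylinder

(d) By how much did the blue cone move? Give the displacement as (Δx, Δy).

(2.0, -1.2)

From the two frames, the blue cone sits at roughly (5.7, 4.5) before and (7.7, 3.3) after.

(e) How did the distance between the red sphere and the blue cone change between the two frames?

+4.2

The distance was about 2.1 in the first image and 6.3 in the second, so they moved 4.2 units further apart.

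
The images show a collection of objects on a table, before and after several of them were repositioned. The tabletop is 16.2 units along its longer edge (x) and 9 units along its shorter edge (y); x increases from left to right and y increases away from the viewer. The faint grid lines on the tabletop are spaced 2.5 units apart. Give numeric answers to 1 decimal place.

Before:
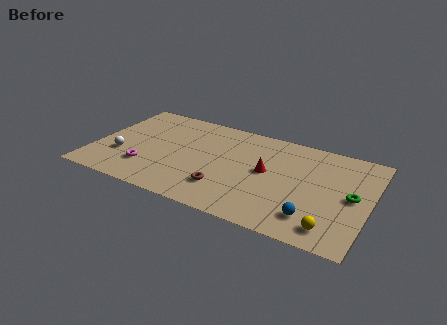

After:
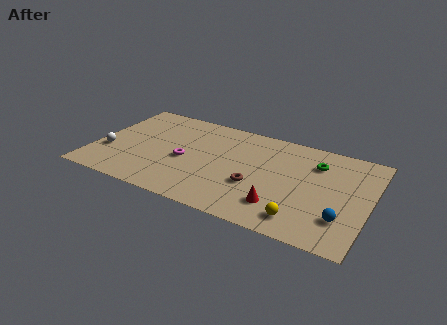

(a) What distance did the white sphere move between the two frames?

0.8

The white sphere was near (1.7, 3.0) before and (0.9, 3.1) after, so it travelled √(0.8² + 0.1²) ≈ 0.8 units.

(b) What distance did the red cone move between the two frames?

2.9

From (10.2, 4.8) to (11.3, 2.1), the red cone covered √(1.1² + 2.7²) ≈ 2.9 units.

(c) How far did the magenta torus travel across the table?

2.6

From (3.3, 2.4) to (5.4, 4.0), the magenta torus covered √(2.1² + 1.6²) ≈ 2.6 units.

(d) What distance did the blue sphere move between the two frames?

1.7

From (13.2, 1.9) to (14.8, 2.4), the blue sphere covered √(1.6² + 0.5²) ≈ 1.7 units.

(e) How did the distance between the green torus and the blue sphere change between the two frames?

+1.4

Before: roughly 3.3 units apart; after: 4.7. That's 1.4 units further apart.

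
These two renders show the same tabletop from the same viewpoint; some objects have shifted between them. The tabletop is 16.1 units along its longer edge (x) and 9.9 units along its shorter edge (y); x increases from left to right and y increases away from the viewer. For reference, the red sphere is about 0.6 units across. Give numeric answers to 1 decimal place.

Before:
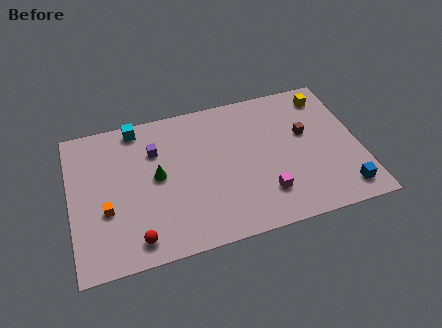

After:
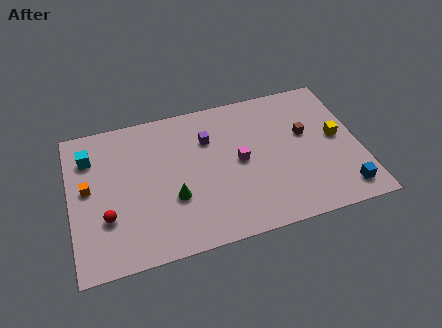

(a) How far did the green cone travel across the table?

1.9

The green cone was near (4.8, 5.2) before and (5.6, 3.5) after, so it travelled √(0.8² + 1.7²) ≈ 1.9 units.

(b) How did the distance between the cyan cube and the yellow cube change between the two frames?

+3.2

The distance was about 10.7 in the first image and 13.9 in the second, so they moved 3.2 units further apart.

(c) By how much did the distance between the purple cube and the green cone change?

+2.3

The distance was about 1.8 in the first image and 4.1 in the second, so they moved 2.3 units further apart.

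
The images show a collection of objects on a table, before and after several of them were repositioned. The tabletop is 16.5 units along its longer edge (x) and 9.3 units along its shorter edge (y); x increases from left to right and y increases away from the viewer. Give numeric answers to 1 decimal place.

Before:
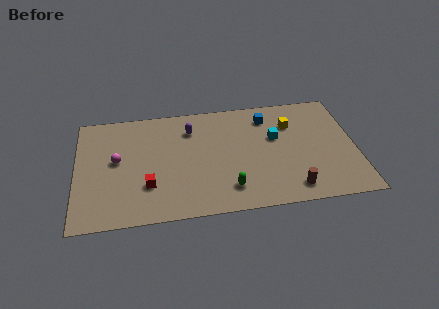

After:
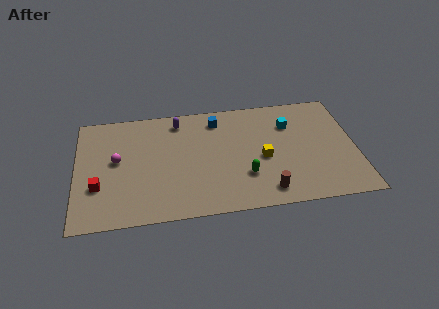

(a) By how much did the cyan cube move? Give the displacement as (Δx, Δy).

(0.9, 1.0)

From the two frames, the cyan cube sits at roughly (11.8, 5.7) before and (12.7, 6.7) after.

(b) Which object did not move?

the magenta sphere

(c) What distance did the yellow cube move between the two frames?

3.2

From (12.8, 6.7) to (11.0, 4.1), the yellow cube covered √(1.8² + 2.6²) ≈ 3.2 units.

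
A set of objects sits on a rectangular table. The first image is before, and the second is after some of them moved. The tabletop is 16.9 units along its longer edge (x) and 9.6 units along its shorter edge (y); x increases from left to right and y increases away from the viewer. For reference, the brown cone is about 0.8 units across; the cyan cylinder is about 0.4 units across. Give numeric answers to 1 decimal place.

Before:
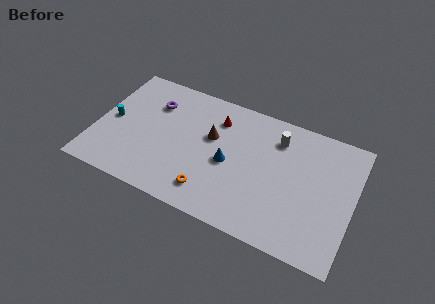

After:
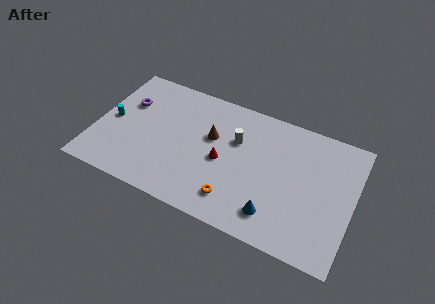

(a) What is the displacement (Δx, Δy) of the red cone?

(0.7, -3.0)

The red cone started near (7.7, 7.4) and ended near (8.4, 4.4).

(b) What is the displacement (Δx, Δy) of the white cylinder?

(-2.6, -1.2)

The white cylinder started near (11.7, 7.5) and ended near (9.1, 6.3).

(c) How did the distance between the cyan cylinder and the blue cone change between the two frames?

+3.6

They were about 7.8 units apart before and 11.4 after — 3.6 units further apart.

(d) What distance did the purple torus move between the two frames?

1.8

The purple torus was near (3.5, 7.0) before and (1.8, 6.4) after, so it travelled √(1.7² + 0.6²) ≈ 1.8 units.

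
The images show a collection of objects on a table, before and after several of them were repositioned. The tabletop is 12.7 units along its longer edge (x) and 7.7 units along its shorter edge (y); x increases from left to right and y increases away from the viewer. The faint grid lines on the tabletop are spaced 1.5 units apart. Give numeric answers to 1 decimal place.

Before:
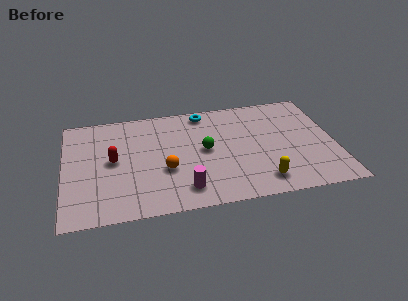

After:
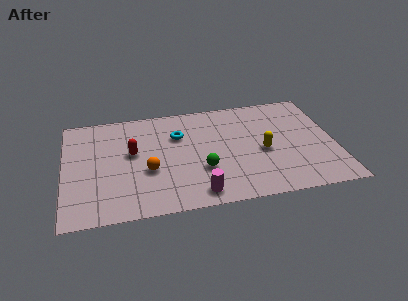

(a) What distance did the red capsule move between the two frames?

1.0

The red capsule was near (2.3, 4.0) before and (3.2, 4.4) after, so it travelled √(0.9² + 0.4²) ≈ 1.0 units.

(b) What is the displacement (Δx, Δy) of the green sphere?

(-0.2, -1.4)

The green sphere was at about (6.6, 4.0) and moved to about (6.4, 2.6).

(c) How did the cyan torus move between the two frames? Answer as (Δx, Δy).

(-1.3, -1.5)

From the two frames, the cyan torus sits at roughly (6.7, 6.8) before and (5.4, 5.3) after.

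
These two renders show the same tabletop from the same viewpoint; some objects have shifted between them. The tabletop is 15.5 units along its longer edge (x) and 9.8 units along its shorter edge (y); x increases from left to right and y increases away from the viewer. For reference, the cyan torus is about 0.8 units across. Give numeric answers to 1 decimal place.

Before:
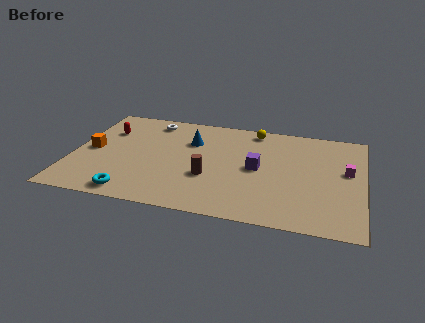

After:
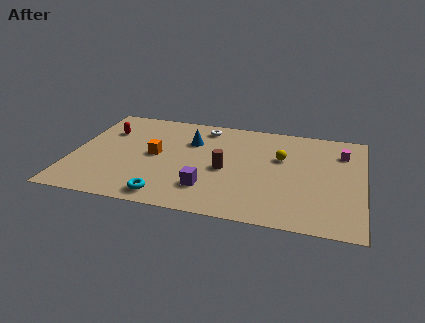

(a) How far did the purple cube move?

3.5

The purple cube was near (9.9, 4.9) before and (7.4, 2.4) after, so it travelled √(2.5² + 2.5²) ≈ 3.5 units.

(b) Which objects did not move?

the red capsule and the blue cone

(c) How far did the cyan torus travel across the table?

1.8

From (3.5, 1.1) to (5.3, 1.2), the cyan torus covered √(1.8² + 0.1²) ≈ 1.8 units.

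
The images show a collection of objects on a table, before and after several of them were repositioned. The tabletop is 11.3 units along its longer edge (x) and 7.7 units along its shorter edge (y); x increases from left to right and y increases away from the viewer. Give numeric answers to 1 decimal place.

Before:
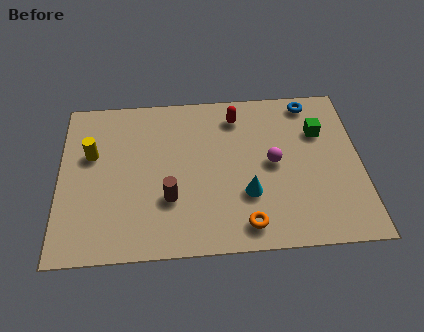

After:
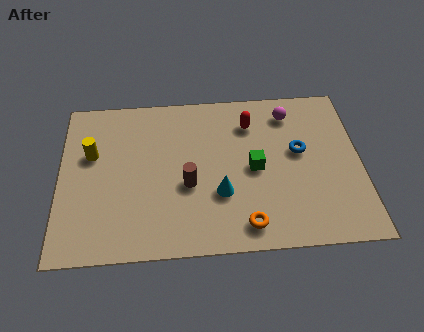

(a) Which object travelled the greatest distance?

the green cube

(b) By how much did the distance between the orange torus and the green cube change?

-2.5

The distance was about 5.1 in the first image and 2.6 in the second, so they moved 2.5 units closer together.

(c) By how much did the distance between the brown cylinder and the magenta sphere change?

+0.9

Before: roughly 4.1 units apart; after: 5.0. That's 0.9 units further apart.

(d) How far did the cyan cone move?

1.0

The cyan cone was near (7.0, 2.5) before and (6.0, 2.6) after, so it travelled √(1.0² + 0.1²) ≈ 1.0 units.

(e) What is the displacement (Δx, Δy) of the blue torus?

(-0.5, -2.4)

From the two frames, the blue torus sits at roughly (9.5, 6.8) before and (9.0, 4.4) after.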